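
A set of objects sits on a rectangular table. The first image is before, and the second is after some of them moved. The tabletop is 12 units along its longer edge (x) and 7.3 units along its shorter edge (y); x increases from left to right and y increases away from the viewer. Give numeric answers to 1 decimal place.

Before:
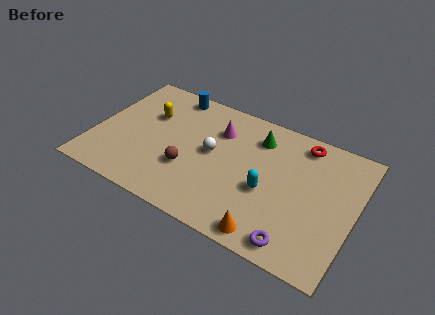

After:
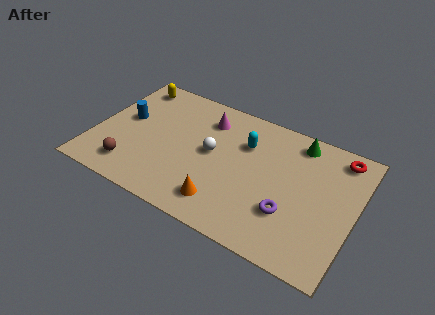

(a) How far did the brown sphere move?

2.7

The brown sphere moved from about (4.5, 2.5) to (2.0, 1.4), a distance of √(2.5² + 1.1²) ≈ 2.7.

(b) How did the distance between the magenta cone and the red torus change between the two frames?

+2.2

They were about 3.9 units apart before and 6.1 after — 2.2 units further apart.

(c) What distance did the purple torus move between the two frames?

1.5

From (9.7, 0.9) to (9.2, 2.3), the purple torus covered √(0.5² + 1.4²) ≈ 1.5 units.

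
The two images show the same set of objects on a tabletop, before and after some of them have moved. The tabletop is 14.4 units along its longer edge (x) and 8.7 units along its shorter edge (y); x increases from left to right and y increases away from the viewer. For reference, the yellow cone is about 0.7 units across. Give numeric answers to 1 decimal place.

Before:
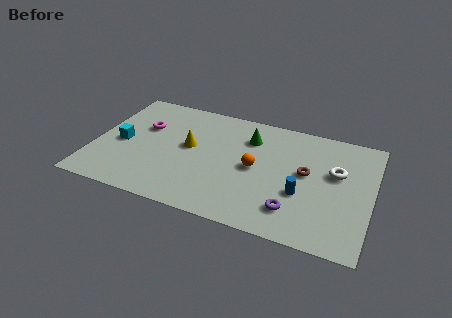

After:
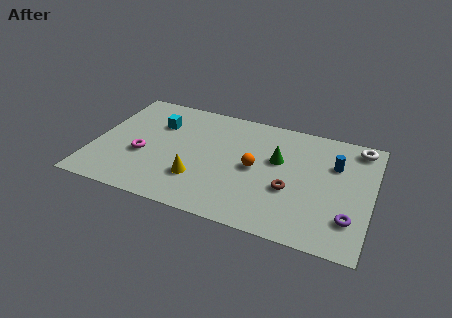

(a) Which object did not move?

the orange sphere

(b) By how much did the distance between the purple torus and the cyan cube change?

+1.6

Before: roughly 9.4 units apart; after: 11.0. That's 1.6 units further apart.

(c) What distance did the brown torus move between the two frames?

1.7

The brown torus was near (11.0, 4.8) before and (10.3, 3.3) after, so it travelled √(0.7² + 1.5²) ≈ 1.7 units.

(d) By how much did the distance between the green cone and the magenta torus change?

+1.6

They were about 5.6 units apart before and 7.2 after — 1.6 units further apart.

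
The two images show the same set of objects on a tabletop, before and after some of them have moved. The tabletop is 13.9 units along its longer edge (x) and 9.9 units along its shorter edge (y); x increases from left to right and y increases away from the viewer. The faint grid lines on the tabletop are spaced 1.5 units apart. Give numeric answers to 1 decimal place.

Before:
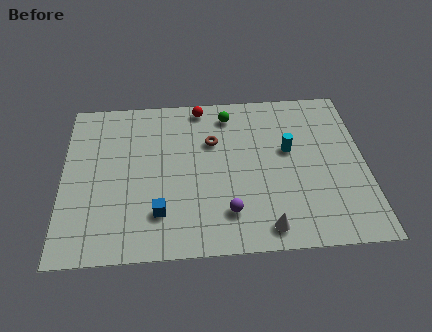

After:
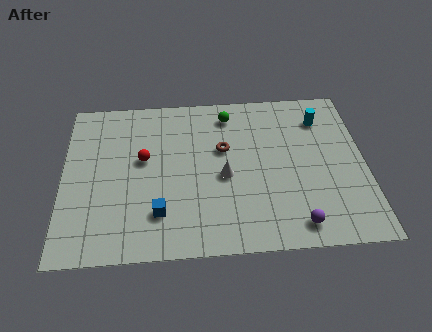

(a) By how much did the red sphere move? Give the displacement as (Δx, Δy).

(-2.7, -3.2)

From the two frames, the red sphere sits at roughly (6.4, 8.9) before and (3.7, 5.7) after.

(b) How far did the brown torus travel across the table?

0.7

The brown torus moved from about (6.9, 6.6) to (7.4, 6.1), a distance of √(0.5² + 0.5²) ≈ 0.7.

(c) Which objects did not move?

the green sphere and the blue cube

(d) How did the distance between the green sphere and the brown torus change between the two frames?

+0.3

Before: roughly 1.9 units apart; after: 2.2. That's 0.3 units further apart.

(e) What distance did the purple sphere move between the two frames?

3.2

The purple sphere was near (7.5, 2.2) before and (10.6, 1.3) after, so it travelled √(3.1² + 0.9²) ≈ 3.2 units.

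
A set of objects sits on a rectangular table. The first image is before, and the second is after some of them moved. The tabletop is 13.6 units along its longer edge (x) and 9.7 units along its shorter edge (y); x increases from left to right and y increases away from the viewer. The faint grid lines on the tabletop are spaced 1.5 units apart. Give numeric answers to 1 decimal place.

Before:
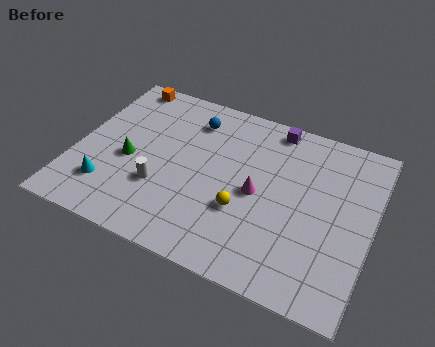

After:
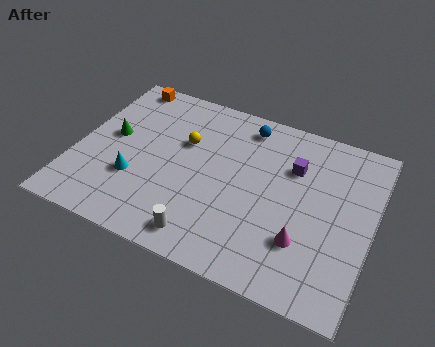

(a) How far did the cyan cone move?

1.4

From (1.8, 2.3) to (2.9, 3.2), the cyan cone covered √(1.1² + 0.9²) ≈ 1.4 units.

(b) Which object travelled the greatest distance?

the yellow sphere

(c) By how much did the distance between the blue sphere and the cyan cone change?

+0.5

Before: roughly 6.3 units apart; after: 6.8. That's 0.5 units further apart.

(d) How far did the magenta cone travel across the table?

2.9

The magenta cone moved from about (8.4, 4.6) to (10.7, 2.8), a distance of √(2.3² + 1.8²) ≈ 2.9.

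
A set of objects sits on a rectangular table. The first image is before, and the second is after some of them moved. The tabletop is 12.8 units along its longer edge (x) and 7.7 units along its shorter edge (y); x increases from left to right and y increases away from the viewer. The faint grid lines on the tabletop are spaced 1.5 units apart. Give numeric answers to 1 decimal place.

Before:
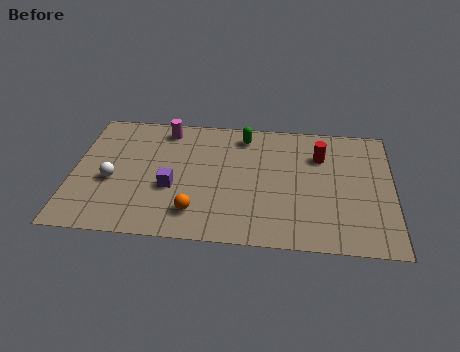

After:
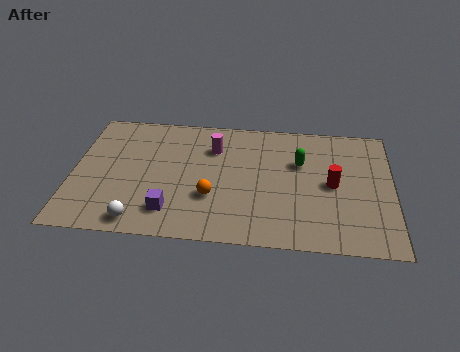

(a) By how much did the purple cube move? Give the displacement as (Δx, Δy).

(0.0, -1.4)

The purple cube started near (4.0, 3.0) and ended near (4.0, 1.6).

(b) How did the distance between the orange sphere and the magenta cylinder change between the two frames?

-2.2

They were about 5.2 units apart before and 3.0 after — 2.2 units closer together.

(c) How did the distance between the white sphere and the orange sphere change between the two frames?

-0.5

Before: roughly 3.8 units apart; after: 3.3. That's 0.5 units closer together.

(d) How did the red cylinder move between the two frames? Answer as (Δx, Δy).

(0.5, -1.7)

The red cylinder was at about (9.9, 5.5) and moved to about (10.4, 3.8).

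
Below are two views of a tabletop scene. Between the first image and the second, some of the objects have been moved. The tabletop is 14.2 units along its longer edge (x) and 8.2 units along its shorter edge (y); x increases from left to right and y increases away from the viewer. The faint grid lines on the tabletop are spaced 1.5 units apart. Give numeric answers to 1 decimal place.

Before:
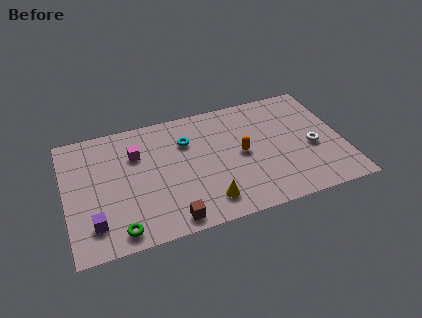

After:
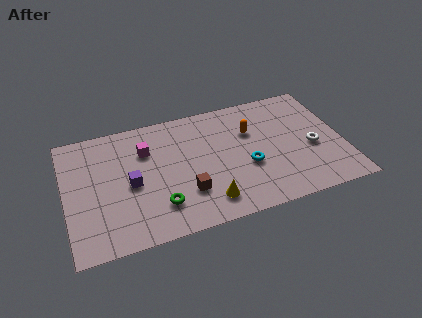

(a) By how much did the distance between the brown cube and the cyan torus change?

-1.7

Before: roughly 5.0 units apart; after: 3.3. That's 1.7 units closer together.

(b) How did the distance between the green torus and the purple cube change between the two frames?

+0.8

Before: roughly 1.4 units apart; after: 2.2. That's 0.8 units further apart.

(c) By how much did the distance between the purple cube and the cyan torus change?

-0.5

Before: roughly 6.4 units apart; after: 5.9. That's 0.5 units closer together.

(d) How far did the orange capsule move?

1.5

From (9.0, 4.1) to (9.6, 5.5), the orange capsule covered √(0.6² + 1.4²) ≈ 1.5 units.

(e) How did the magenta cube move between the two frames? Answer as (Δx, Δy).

(0.5, 0.1)

The magenta cube started near (3.7, 5.7) and ended near (4.2, 5.8).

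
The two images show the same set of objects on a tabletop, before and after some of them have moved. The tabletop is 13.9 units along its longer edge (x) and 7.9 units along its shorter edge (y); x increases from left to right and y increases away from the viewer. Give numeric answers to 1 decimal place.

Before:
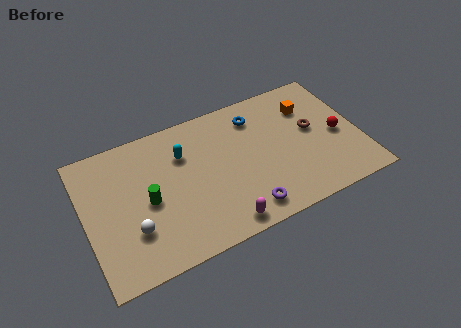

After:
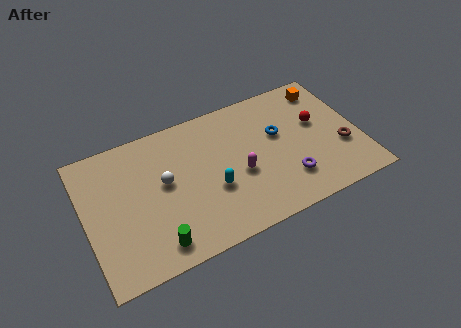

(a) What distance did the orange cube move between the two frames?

1.3

The orange cube was near (11.6, 5.8) before and (12.6, 6.6) after, so it travelled √(1.0² + 0.8²) ≈ 1.3 units.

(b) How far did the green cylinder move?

2.5

The green cylinder was near (3.1, 3.7) before and (3.2, 1.2) after, so it travelled √(0.1² + 2.5²) ≈ 2.5 units.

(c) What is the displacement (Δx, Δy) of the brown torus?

(1.3, -1.6)

The brown torus was at about (11.6, 4.4) and moved to about (12.9, 2.8).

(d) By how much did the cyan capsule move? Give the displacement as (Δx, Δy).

(1.2, -2.6)

From the two frames, the cyan capsule sits at roughly (5.1, 5.6) before and (6.3, 3.0) after.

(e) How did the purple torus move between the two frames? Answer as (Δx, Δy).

(2.3, 0.8)

The purple torus was at about (7.7, 1.2) and moved to about (10.0, 2.0).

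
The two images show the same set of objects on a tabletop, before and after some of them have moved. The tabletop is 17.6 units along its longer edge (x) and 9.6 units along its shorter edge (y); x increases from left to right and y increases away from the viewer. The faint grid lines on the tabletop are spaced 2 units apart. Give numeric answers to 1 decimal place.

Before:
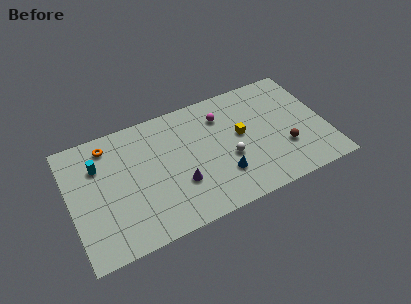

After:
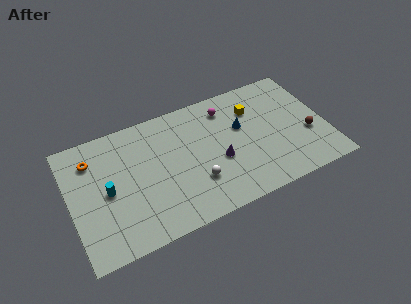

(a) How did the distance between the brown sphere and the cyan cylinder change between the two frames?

+0.8

The distance was about 13.0 in the first image and 13.8 in the second, so they moved 0.8 units further apart.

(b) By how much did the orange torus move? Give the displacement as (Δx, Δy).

(-1.2, -0.7)

The orange torus was at about (2.9, 8.1) and moved to about (1.7, 7.4).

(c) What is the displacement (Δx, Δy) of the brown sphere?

(1.7, 0.5)

The brown sphere started near (14.6, 3.1) and ended near (16.3, 3.6).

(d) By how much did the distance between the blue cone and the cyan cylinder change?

+0.4

The distance was about 9.1 in the first image and 9.5 in the second, so they moved 0.4 units further apart.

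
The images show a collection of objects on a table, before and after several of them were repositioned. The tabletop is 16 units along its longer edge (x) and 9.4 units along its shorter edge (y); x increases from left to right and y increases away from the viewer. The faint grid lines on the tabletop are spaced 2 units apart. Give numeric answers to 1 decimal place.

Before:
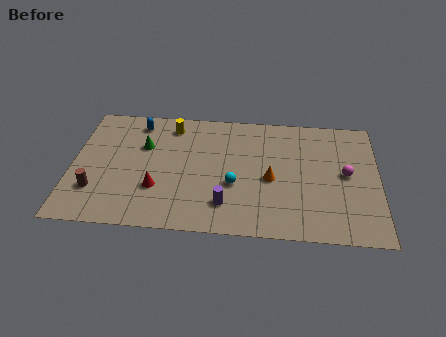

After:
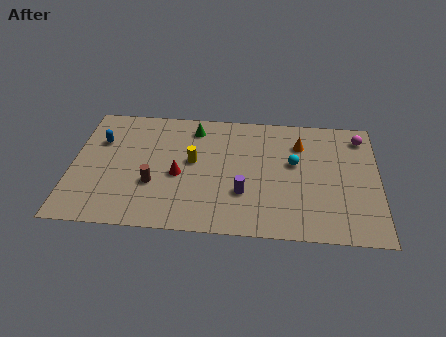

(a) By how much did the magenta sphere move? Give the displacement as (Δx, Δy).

(0.8, 2.9)

The magenta sphere was at about (14.3, 4.9) and moved to about (15.1, 7.8).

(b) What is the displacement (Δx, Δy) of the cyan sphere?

(3.1, 1.9)

From the two frames, the cyan sphere sits at roughly (8.5, 3.6) before and (11.6, 5.5) after.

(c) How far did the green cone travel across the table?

3.1

From (3.7, 6.2) to (6.3, 7.8), the green cone covered √(2.6² + 1.6²) ≈ 3.1 units.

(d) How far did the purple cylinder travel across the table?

1.3

The purple cylinder moved from about (8.1, 2.1) to (9.0, 3.0), a distance of √(0.9² + 0.9²) ≈ 1.3.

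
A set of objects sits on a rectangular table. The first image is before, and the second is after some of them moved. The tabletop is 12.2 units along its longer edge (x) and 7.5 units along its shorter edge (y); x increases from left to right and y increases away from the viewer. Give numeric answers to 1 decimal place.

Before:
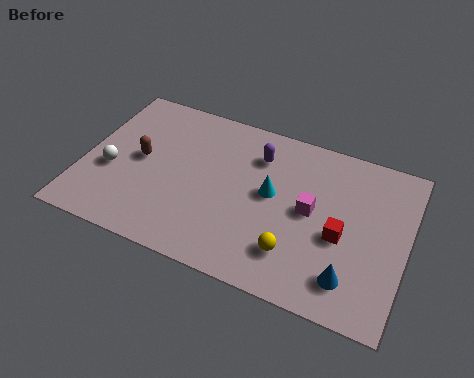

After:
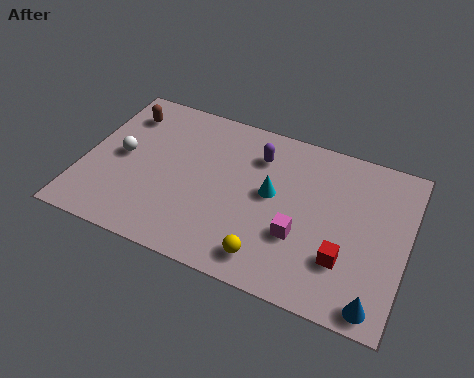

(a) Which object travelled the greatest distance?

the brown capsule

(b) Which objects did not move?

the purple capsule and the cyan cone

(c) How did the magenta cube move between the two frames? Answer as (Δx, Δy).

(-0.3, -1.3)

The magenta cube started near (8.6, 3.9) and ended near (8.3, 2.6).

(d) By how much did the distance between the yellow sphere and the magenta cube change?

-0.4

The distance was about 2.1 in the first image and 1.7 in the second, so they moved 0.4 units closer together.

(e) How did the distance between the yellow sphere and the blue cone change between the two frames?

+1.9

Before: roughly 2.1 units apart; after: 4.0. That's 1.9 units further apart.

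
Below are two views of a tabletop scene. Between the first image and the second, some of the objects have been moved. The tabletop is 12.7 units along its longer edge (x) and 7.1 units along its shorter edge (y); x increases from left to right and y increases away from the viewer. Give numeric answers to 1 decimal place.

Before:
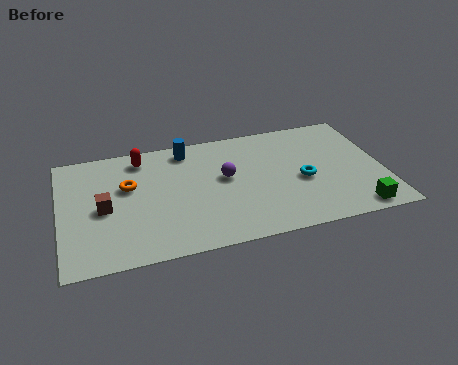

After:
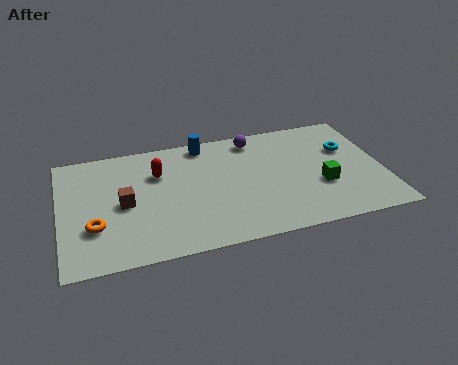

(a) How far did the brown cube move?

0.8

From (1.7, 3.3) to (2.5, 3.4), the brown cube covered √(0.8² + 0.1²) ≈ 0.8 units.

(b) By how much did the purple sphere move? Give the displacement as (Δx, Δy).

(1.3, 2.1)

From the two frames, the purple sphere sits at roughly (6.5, 4.0) before and (7.8, 6.1) after.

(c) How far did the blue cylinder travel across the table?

0.7

The blue cylinder moved from about (5.1, 6.1) to (5.8, 6.3), a distance of √(0.7² + 0.2²) ≈ 0.7.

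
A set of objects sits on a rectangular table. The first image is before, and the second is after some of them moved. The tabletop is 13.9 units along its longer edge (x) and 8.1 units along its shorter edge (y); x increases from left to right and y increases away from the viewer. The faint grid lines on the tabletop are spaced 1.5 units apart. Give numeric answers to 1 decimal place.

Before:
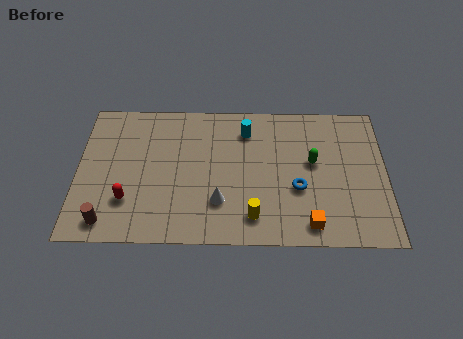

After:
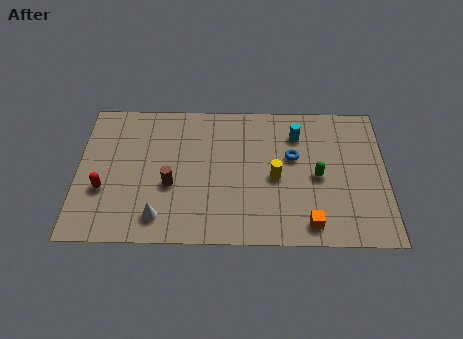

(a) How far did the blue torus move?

1.8

The blue torus moved from about (9.9, 3.1) to (9.7, 4.9), a distance of √(0.2² + 1.8²) ≈ 1.8.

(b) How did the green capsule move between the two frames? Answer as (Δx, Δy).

(0.2, -0.8)

From the two frames, the green capsule sits at roughly (10.6, 4.6) before and (10.8, 3.8) after.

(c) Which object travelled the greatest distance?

the brown cylinder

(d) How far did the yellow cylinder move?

2.4

From (7.9, 1.5) to (8.9, 3.7), the yellow cylinder covered √(1.0² + 2.2²) ≈ 2.4 units.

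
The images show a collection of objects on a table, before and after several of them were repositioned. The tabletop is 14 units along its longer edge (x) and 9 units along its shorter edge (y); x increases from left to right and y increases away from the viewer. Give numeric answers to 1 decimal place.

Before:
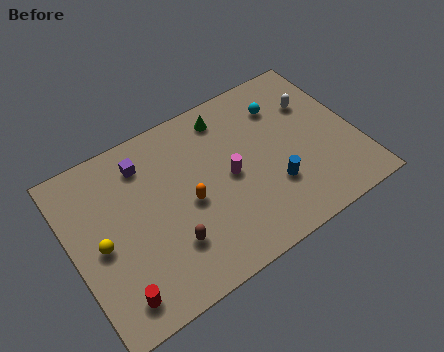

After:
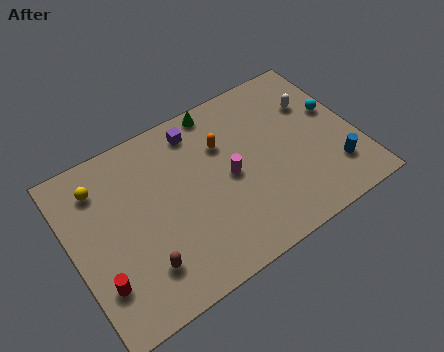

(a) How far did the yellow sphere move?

2.9

The yellow sphere was near (1.3, 4.2) before and (1.7, 7.1) after, so it travelled √(0.4² + 2.9²) ≈ 2.9 units.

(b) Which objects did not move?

the magenta cylinder and the white capsule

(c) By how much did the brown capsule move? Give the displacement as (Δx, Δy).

(-1.4, -0.4)

The brown capsule was at about (4.4, 2.5) and moved to about (3.0, 2.1).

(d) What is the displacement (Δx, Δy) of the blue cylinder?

(3.0, -0.6)

The blue cylinder was at about (9.6, 2.8) and moved to about (12.6, 2.2).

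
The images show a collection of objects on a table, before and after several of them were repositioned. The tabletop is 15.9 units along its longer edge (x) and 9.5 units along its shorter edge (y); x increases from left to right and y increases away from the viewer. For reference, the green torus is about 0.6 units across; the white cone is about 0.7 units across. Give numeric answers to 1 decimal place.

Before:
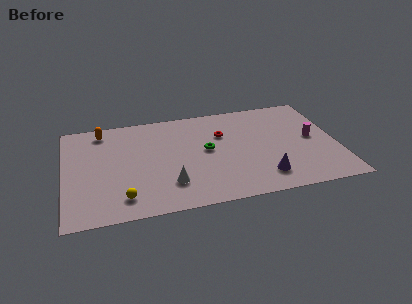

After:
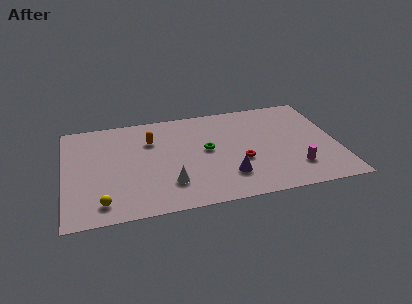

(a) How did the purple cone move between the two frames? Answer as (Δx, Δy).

(-2.0, 0.5)

The purple cone was at about (11.4, 1.9) and moved to about (9.4, 2.4).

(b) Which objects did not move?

the green torus and the white cone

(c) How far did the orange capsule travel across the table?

3.2

The orange capsule moved from about (2.3, 8.2) to (5.1, 6.7), a distance of √(2.8² + 1.5²) ≈ 3.2.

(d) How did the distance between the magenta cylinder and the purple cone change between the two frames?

-0.4

Before: roughly 4.3 units apart; after: 3.9. That's 0.4 units closer together.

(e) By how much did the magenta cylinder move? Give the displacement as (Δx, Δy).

(-1.2, -2.6)

The magenta cylinder was at about (14.5, 4.9) and moved to about (13.3, 2.3).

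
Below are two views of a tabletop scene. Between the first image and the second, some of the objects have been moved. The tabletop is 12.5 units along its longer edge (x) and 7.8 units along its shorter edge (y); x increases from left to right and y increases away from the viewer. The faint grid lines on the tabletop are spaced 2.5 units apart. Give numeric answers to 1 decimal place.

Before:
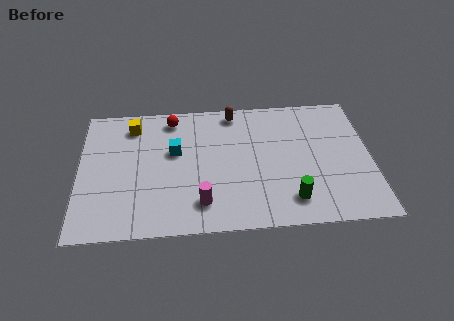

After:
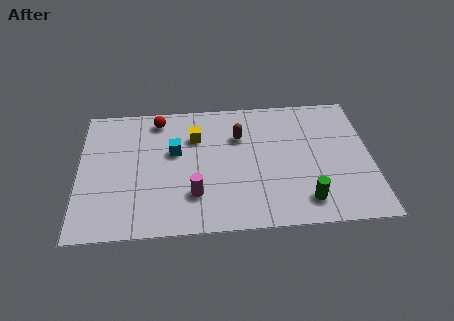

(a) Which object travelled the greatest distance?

the yellow cube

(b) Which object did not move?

the cyan cube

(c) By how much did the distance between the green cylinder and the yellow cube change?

-2.1

Before: roughly 8.3 units apart; after: 6.2. That's 2.1 units closer together.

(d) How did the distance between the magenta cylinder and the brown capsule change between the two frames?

-1.6

The distance was about 5.5 in the first image and 3.9 in the second, so they moved 1.6 units closer together.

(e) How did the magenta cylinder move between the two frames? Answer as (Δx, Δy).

(-0.3, 0.5)

The magenta cylinder started near (5.2, 1.6) and ended near (4.9, 2.1).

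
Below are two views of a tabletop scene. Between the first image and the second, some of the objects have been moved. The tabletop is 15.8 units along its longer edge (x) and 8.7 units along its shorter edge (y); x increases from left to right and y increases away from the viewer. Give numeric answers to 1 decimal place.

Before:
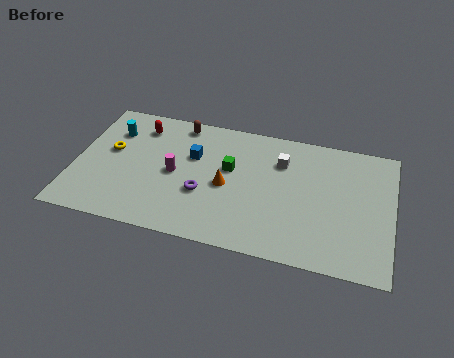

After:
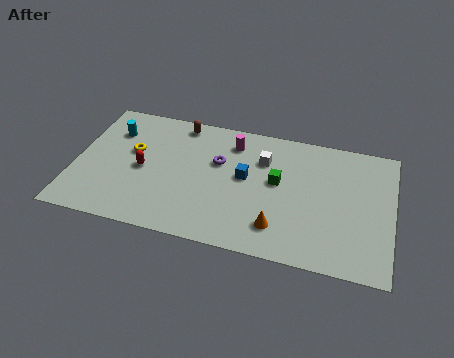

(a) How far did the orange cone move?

3.4

The orange cone moved from about (7.6, 4.0) to (10.3, 1.9), a distance of √(2.7² + 2.1²) ≈ 3.4.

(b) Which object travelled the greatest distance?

the magenta cylinder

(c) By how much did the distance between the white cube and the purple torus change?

-2.5

They were about 4.8 units apart before and 2.3 after — 2.5 units closer together.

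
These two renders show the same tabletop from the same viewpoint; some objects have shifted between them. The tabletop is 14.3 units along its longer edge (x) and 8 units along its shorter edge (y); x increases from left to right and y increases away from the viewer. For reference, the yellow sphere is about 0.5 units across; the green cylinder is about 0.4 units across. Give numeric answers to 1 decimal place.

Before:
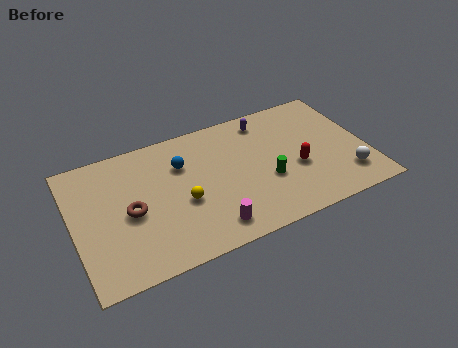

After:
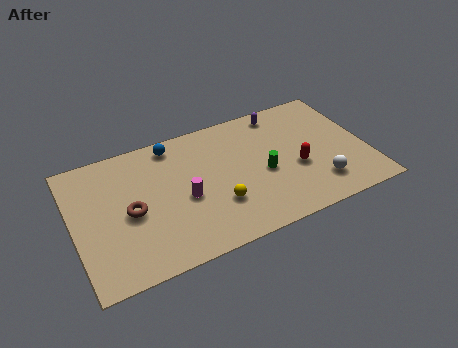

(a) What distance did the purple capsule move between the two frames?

0.8

The purple capsule was near (9.7, 6.8) before and (10.5, 7.0) after, so it travelled √(0.8² + 0.2²) ≈ 0.8 units.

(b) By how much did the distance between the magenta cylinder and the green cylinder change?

+0.5

Before: roughly 3.4 units apart; after: 3.9. That's 0.5 units further apart.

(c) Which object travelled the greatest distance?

the magenta cylinder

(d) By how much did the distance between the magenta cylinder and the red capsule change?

+0.6

The distance was about 4.9 in the first image and 5.5 in the second, so they moved 0.6 units further apart.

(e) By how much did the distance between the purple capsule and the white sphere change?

-0.7

Before: roughly 6.0 units apart; after: 5.3. That's 0.7 units closer together.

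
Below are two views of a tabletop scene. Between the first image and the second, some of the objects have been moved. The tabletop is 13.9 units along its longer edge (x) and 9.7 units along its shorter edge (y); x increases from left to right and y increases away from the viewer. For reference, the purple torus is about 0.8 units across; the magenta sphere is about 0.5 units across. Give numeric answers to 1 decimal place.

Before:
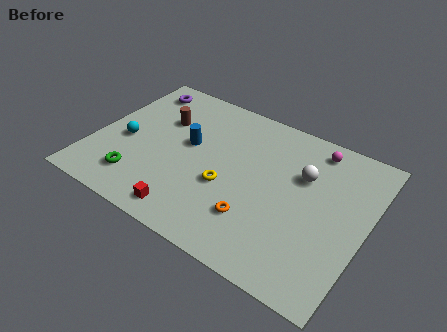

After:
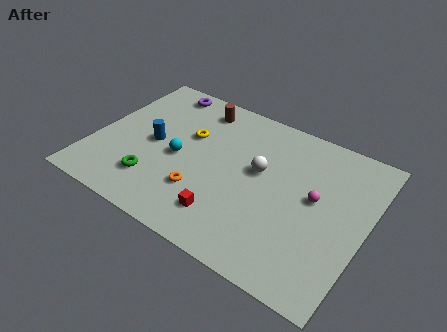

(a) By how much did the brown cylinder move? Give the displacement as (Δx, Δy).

(1.6, 1.7)

The brown cylinder was at about (3.1, 6.5) and moved to about (4.7, 8.2).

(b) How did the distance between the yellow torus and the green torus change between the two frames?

-0.7

Before: roughly 4.7 units apart; after: 4.0. That's 0.7 units closer together.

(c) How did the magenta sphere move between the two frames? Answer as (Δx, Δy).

(0.5, -3.1)

The magenta sphere was at about (10.8, 8.4) and moved to about (11.3, 5.3).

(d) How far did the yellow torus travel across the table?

3.3

The yellow torus was near (7.0, 3.8) before and (4.6, 6.1) after, so it travelled √(2.4² + 2.3²) ≈ 3.3 units.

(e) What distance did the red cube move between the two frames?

2.0

From (5.5, 1.2) to (7.3, 2.0), the red cube covered √(1.8² + 0.8²) ≈ 2.0 units.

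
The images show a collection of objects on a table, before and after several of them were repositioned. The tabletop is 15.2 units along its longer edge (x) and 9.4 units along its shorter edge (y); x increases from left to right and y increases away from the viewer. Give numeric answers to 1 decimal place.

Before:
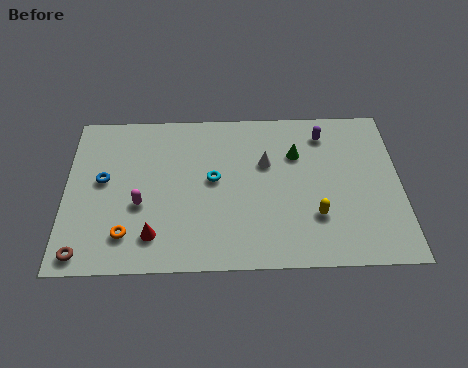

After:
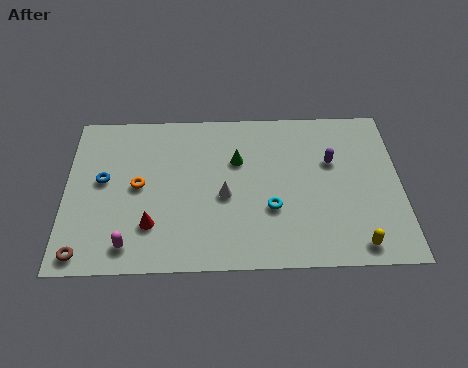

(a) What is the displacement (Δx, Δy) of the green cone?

(-2.7, -0.3)

The green cone started near (10.5, 6.5) and ended near (7.8, 6.2).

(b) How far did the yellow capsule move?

2.5

From (11.3, 2.8) to (13.1, 1.1), the yellow capsule covered √(1.8² + 1.7²) ≈ 2.5 units.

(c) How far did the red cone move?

0.6

The red cone was near (4.0, 1.9) before and (3.9, 2.5) after, so it travelled √(0.1² + 0.6²) ≈ 0.6 units.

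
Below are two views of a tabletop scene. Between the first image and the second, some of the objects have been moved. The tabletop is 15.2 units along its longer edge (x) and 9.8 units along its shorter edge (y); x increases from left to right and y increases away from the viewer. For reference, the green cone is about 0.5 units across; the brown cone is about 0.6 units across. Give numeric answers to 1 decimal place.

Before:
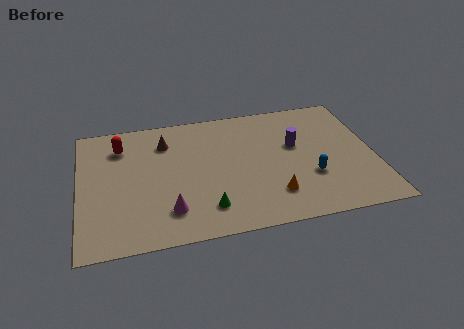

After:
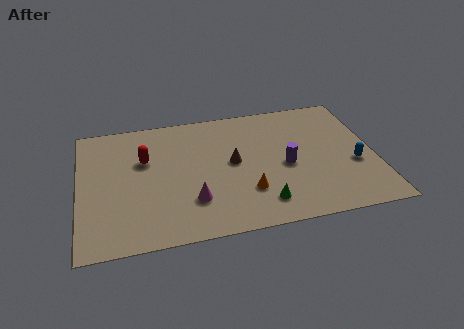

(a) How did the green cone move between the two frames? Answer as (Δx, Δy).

(2.8, -0.2)

The green cone started near (6.4, 2.0) and ended near (9.2, 1.8).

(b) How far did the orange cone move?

1.4

From (9.8, 2.3) to (8.5, 2.8), the orange cone covered √(1.3² + 0.5²) ≈ 1.4 units.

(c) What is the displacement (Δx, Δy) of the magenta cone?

(1.2, 0.5)

From the two frames, the magenta cone sits at roughly (4.5, 2.2) before and (5.7, 2.7) after.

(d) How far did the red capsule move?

1.8

From (2.2, 7.6) to (3.4, 6.3), the red capsule covered √(1.2² + 1.3²) ≈ 1.8 units.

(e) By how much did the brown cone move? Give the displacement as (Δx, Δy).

(3.4, -2.3)

From the two frames, the brown cone sits at roughly (4.5, 7.5) before and (7.9, 5.2) after.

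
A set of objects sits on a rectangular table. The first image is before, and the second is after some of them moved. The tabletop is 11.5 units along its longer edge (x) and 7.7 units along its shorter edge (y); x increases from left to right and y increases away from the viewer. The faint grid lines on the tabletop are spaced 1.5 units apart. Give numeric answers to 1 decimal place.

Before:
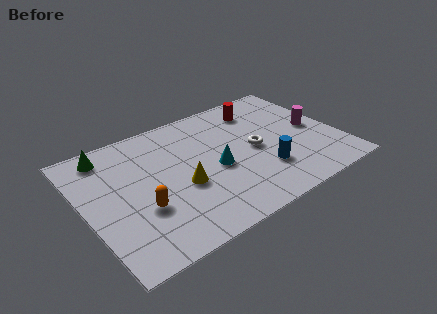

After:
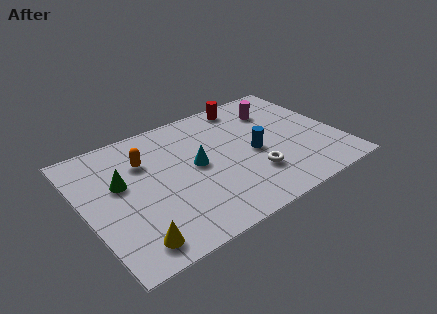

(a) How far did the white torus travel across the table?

1.6

The white torus was near (7.7, 3.7) before and (7.3, 2.2) after, so it travelled √(0.4² + 1.5²) ≈ 1.6 units.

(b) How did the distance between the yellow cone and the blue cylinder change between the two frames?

+2.8

The distance was about 3.7 in the first image and 6.5 in the second, so they moved 2.8 units further apart.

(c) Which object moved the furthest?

the yellow cone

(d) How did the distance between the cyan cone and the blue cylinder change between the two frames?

+0.3

They were about 2.3 units apart before and 2.6 after — 0.3 units further apart.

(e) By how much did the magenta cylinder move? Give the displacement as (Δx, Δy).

(-1.4, 2.0)

The magenta cylinder was at about (10.5, 3.8) and moved to about (9.1, 5.8).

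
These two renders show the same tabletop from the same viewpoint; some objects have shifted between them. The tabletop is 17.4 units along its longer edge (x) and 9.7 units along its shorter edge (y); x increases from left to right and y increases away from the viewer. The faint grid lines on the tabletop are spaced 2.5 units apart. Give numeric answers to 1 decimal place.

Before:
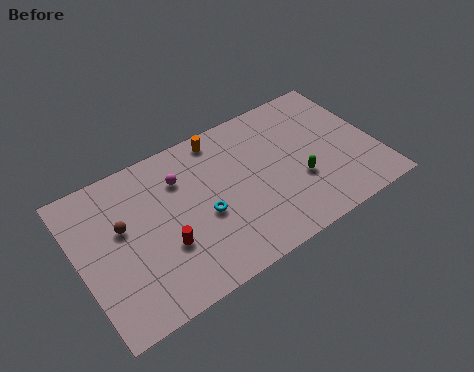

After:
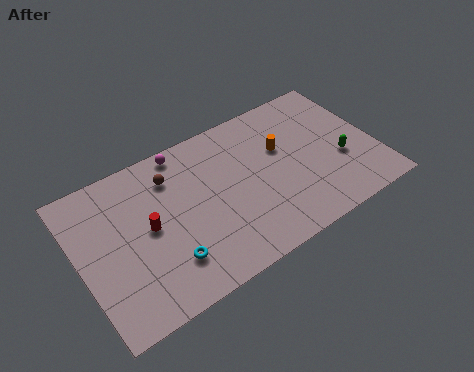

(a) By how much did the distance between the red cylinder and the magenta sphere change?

+0.6

The distance was about 4.0 in the first image and 4.6 in the second, so they moved 0.6 units further apart.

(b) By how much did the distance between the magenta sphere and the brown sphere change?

-2.2

The distance was about 3.8 in the first image and 1.6 in the second, so they moved 2.2 units closer together.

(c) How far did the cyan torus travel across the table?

2.9

From (7.1, 4.1) to (4.7, 2.4), the cyan torus covered √(2.4² + 1.7²) ≈ 2.9 units.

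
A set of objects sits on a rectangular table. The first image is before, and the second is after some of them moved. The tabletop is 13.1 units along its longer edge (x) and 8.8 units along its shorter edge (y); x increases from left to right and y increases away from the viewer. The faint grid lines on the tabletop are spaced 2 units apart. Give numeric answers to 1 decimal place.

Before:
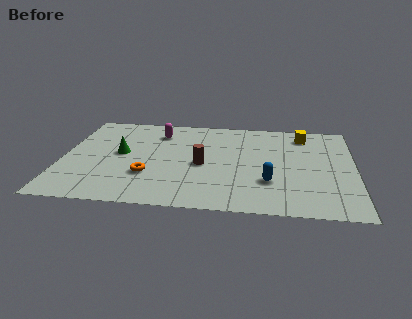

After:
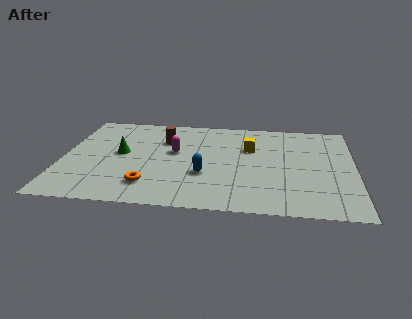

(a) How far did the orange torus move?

0.9

The orange torus moved from about (3.9, 2.8) to (4.0, 1.9), a distance of √(0.1² + 0.9²) ≈ 0.9.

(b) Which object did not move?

the green cone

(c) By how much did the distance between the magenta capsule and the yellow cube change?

-3.1

The distance was about 6.6 in the first image and 3.5 in the second, so they moved 3.1 units closer together.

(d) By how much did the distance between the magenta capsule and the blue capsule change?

-4.2

Before: roughly 6.6 units apart; after: 2.4. That's 4.2 units closer together.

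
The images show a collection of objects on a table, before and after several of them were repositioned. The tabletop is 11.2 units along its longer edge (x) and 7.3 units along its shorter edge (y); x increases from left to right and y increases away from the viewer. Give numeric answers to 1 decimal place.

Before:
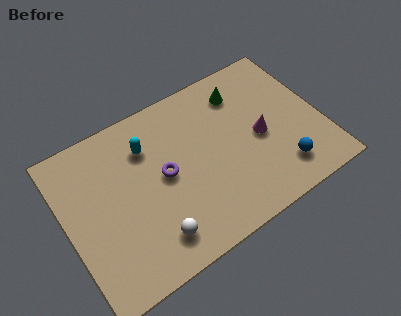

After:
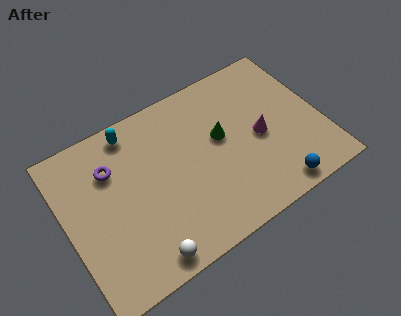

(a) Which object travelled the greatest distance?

the purple torus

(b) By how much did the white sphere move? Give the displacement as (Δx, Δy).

(-0.5, -0.6)

The white sphere started near (3.4, 1.4) and ended near (2.9, 0.8).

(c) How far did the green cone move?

2.0

The green cone was near (8.1, 5.8) before and (6.9, 4.2) after, so it travelled √(1.2² + 1.6²) ≈ 2.0 units.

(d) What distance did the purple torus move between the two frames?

2.5

From (4.3, 3.8) to (2.2, 5.2), the purple torus covered √(2.1² + 1.4²) ≈ 2.5 units.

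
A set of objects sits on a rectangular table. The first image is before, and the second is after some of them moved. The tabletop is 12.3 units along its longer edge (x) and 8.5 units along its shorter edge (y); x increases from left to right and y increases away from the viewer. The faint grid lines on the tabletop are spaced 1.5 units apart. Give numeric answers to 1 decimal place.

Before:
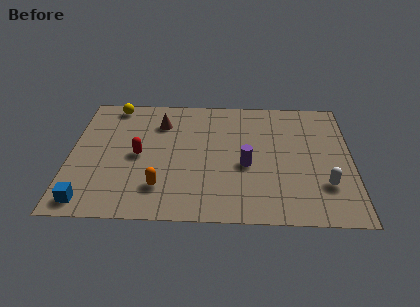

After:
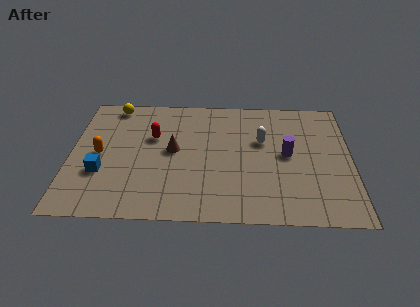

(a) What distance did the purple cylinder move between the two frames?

2.0

The purple cylinder was near (7.7, 3.6) before and (9.5, 4.4) after, so it travelled √(1.8² + 0.8²) ≈ 2.0 units.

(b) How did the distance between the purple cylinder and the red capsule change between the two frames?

+1.3

The distance was about 4.7 in the first image and 6.0 in the second, so they moved 1.3 units further apart.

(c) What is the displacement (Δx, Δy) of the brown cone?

(0.6, -1.9)

The brown cone started near (3.9, 6.4) and ended near (4.5, 4.5).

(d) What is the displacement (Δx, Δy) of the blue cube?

(0.5, 1.9)

The blue cube started near (0.9, 1.0) and ended near (1.4, 2.9).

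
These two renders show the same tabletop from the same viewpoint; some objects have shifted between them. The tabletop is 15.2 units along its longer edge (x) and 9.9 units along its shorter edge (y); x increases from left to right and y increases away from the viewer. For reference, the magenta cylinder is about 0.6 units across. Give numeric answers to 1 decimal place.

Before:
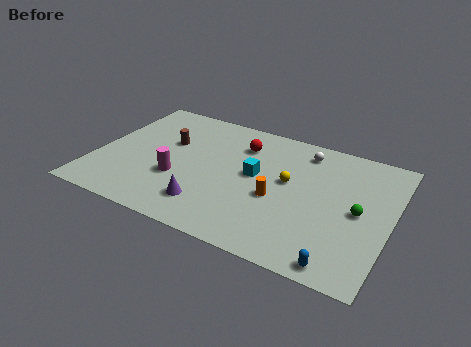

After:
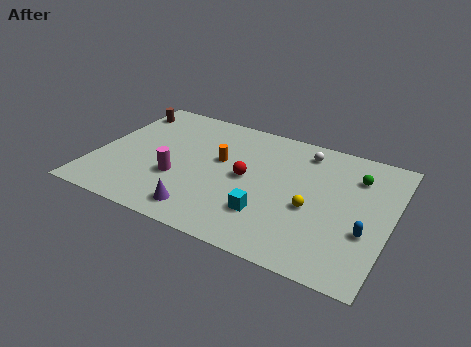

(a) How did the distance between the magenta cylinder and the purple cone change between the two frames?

+0.3

They were about 2.3 units apart before and 2.6 after — 0.3 units further apart.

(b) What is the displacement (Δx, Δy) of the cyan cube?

(1.0, -2.7)

From the two frames, the cyan cube sits at roughly (8.2, 5.4) before and (9.2, 2.7) after.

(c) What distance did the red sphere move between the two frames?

2.6

From (7.2, 7.5) to (7.8, 5.0), the red sphere covered √(0.6² + 2.5²) ≈ 2.6 units.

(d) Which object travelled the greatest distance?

the orange cylinder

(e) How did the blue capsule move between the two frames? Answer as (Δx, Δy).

(1.0, 2.6)

The blue capsule was at about (13.1, 0.9) and moved to about (14.1, 3.5).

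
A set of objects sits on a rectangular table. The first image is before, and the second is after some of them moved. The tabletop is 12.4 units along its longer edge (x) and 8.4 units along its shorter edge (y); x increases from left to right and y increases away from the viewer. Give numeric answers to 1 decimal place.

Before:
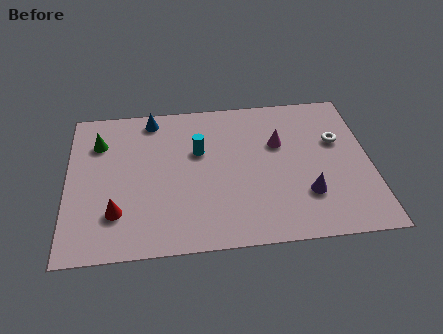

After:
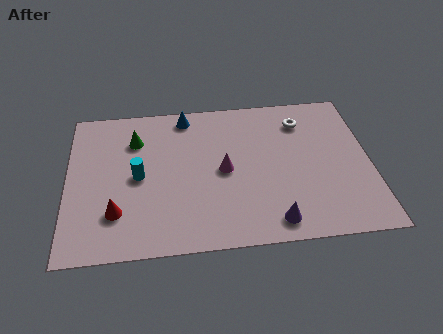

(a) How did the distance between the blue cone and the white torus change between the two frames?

-3.0

The distance was about 7.9 in the first image and 4.9 in the second, so they moved 3.0 units closer together.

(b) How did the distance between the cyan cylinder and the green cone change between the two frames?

-2.1

They were about 4.2 units apart before and 2.1 after — 2.1 units closer together.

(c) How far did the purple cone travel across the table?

1.9

The purple cone was near (9.7, 2.4) before and (8.3, 1.1) after, so it travelled √(1.4² + 1.3²) ≈ 1.9 units.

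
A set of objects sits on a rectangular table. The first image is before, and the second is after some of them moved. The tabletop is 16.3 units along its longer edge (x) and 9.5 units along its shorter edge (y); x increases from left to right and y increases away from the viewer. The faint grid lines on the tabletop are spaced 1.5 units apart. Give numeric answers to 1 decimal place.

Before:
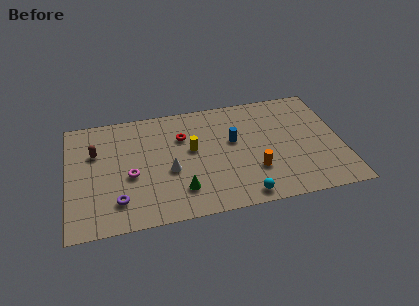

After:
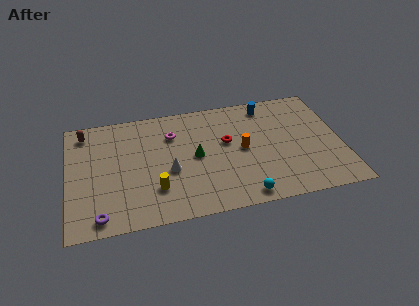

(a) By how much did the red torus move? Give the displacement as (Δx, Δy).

(2.6, -1.0)

The red torus was at about (6.9, 6.6) and moved to about (9.5, 5.6).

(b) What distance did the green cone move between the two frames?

2.8

The green cone moved from about (6.6, 2.2) to (7.6, 4.8), a distance of √(1.0² + 2.6²) ≈ 2.8.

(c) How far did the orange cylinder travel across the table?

2.0

The orange cylinder was near (11.0, 2.9) before and (10.4, 4.8) after, so it travelled √(0.6² + 1.9²) ≈ 2.0 units.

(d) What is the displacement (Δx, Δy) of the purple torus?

(-1.1, -1.0)

The purple torus started near (2.9, 2.1) and ended near (1.8, 1.1).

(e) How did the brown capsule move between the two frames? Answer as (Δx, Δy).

(-0.6, 1.8)

The brown capsule was at about (1.7, 6.3) and moved to about (1.1, 8.1).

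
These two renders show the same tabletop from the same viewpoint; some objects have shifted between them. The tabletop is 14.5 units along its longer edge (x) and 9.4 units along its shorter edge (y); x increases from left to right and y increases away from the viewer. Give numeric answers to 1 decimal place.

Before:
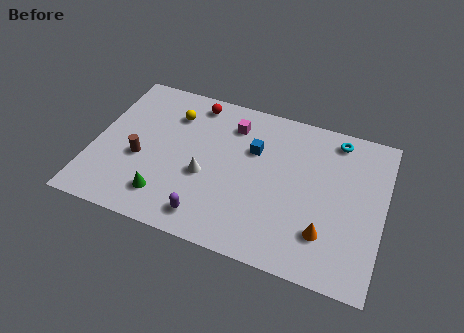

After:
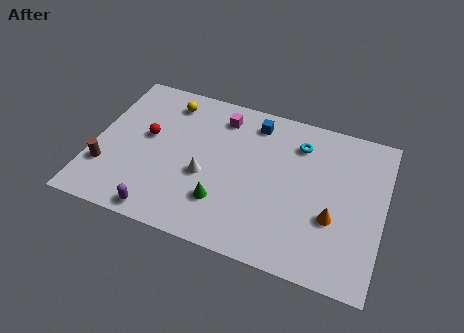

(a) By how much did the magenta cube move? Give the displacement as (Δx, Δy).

(-0.6, 0.3)

The magenta cube started near (6.7, 7.4) and ended near (6.1, 7.7).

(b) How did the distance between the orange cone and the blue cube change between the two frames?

+0.8

They were about 5.4 units apart before and 6.2 after — 0.8 units further apart.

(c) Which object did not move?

the white cone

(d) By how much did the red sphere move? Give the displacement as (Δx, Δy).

(-2.1, -2.9)

The red sphere was at about (4.7, 8.2) and moved to about (2.6, 5.3).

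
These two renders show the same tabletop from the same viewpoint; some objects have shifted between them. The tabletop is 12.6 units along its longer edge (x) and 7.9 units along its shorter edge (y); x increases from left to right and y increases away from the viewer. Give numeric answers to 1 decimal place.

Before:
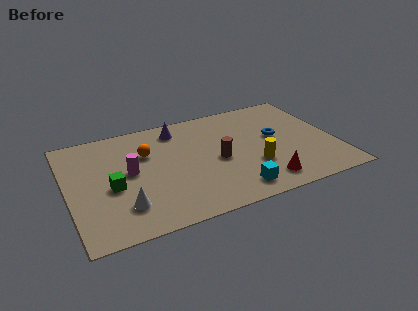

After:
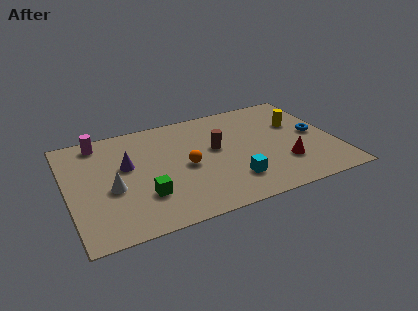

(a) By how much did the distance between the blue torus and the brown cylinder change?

+1.7

They were about 3.0 units apart before and 4.7 after — 1.7 units further apart.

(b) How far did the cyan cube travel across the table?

0.7

The cyan cube moved from about (7.5, 1.2) to (7.5, 1.9), a distance of √(0.0² + 0.7²) ≈ 0.7.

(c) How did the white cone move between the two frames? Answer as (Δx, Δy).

(-0.4, 1.4)

The white cone was at about (2.4, 1.9) and moved to about (2.0, 3.3).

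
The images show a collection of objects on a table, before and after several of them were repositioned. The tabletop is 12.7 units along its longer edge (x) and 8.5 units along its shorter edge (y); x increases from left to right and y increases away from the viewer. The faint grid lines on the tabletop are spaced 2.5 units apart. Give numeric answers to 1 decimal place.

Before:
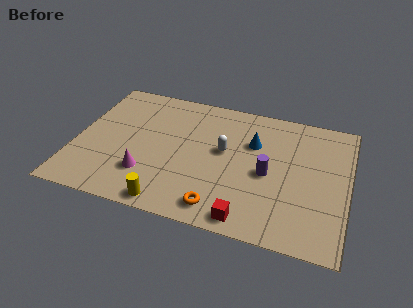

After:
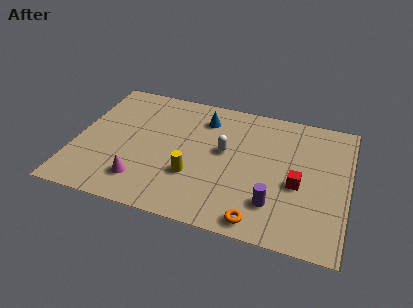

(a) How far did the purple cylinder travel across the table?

1.8

The purple cylinder was near (9.0, 3.9) before and (9.4, 2.1) after, so it travelled √(0.4² + 1.8²) ≈ 1.8 units.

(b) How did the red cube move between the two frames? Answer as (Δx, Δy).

(2.1, 2.7)

The red cube was at about (8.3, 0.9) and moved to about (10.4, 3.6).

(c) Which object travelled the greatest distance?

the red cube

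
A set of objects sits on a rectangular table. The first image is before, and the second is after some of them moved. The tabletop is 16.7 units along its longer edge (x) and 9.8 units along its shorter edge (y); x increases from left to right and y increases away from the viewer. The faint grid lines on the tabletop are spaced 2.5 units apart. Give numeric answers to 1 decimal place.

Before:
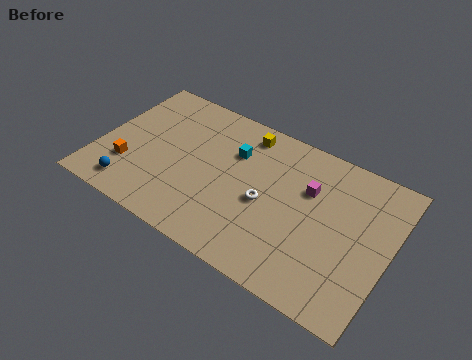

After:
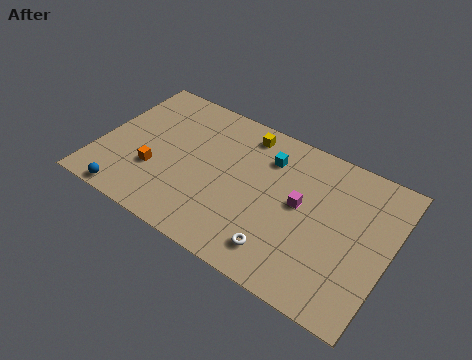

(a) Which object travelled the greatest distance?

the white torus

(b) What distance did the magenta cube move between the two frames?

1.2

From (11.9, 6.5) to (11.6, 5.3), the magenta cube covered √(0.3² + 1.2²) ≈ 1.2 units.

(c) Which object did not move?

the yellow cube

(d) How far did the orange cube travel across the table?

1.6

From (1.9, 2.9) to (3.4, 3.3), the orange cube covered √(1.5² + 0.4²) ≈ 1.6 units.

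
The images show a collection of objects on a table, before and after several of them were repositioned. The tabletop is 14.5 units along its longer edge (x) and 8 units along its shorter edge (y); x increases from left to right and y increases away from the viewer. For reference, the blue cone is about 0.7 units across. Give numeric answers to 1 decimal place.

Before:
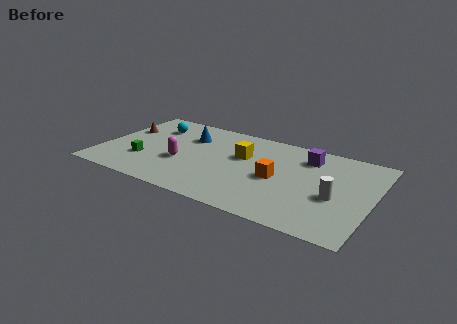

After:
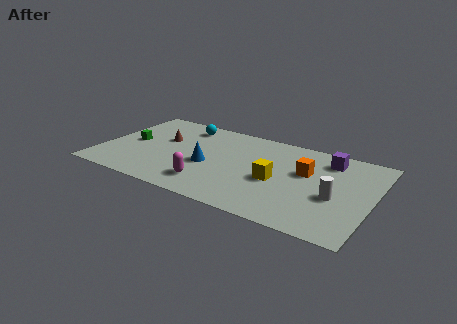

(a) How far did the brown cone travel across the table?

2.2

The brown cone was near (0.9, 5.1) before and (3.1, 4.9) after, so it travelled √(2.2² + 0.2²) ≈ 2.2 units.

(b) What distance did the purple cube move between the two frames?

1.1

The purple cube was near (10.8, 6.3) before and (11.9, 6.5) after, so it travelled √(1.1² + 0.2²) ≈ 1.1 units.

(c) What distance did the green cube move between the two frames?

1.7

The green cube moved from about (2.4, 2.5) to (1.5, 4.0), a distance of √(0.9² + 1.5²) ≈ 1.7.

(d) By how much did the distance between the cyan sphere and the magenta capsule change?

+1.9

The distance was about 3.5 in the first image and 5.4 in the second, so they moved 1.9 units further apart.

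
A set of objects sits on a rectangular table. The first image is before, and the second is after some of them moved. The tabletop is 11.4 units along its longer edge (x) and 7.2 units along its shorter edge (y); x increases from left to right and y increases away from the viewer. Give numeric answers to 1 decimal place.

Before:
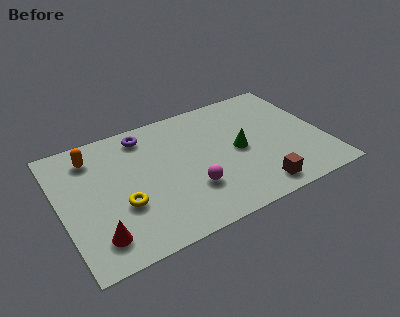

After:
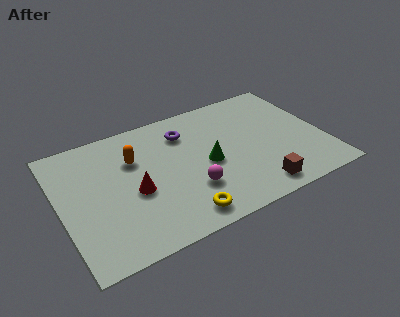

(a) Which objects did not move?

the magenta sphere and the brown cube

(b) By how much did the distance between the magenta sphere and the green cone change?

-1.2

The distance was about 2.6 in the first image and 1.4 in the second, so they moved 1.2 units closer together.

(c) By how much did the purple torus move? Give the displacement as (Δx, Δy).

(1.7, -0.6)

From the two frames, the purple torus sits at roughly (3.9, 6.1) before and (5.6, 5.5) after.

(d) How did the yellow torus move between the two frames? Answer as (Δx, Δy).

(2.3, -1.6)

The yellow torus started near (2.5, 2.6) and ended near (4.8, 1.0).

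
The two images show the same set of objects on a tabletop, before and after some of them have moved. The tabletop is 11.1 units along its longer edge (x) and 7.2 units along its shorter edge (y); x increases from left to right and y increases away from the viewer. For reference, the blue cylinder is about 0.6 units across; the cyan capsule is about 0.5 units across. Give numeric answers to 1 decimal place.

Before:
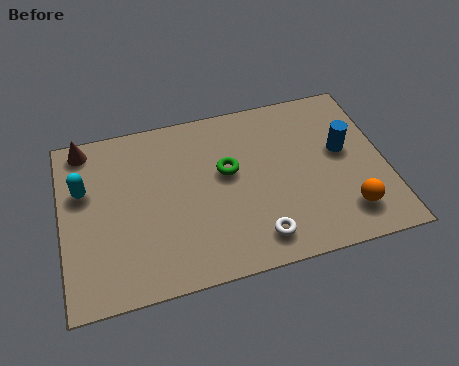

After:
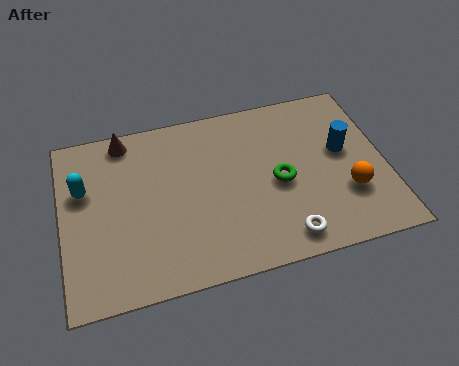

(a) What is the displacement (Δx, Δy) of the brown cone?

(1.4, 0.0)

From the two frames, the brown cone sits at roughly (0.9, 6.4) before and (2.3, 6.4) after.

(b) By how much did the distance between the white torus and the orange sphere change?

-0.5

Before: roughly 3.1 units apart; after: 2.6. That's 0.5 units closer together.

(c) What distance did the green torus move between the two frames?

1.9

The green torus was near (5.7, 4.2) before and (7.4, 3.3) after, so it travelled √(1.7² + 0.9²) ≈ 1.9 units.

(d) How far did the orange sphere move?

0.8

The orange sphere was near (9.6, 1.5) before and (9.7, 2.3) after, so it travelled √(0.1² + 0.8²) ≈ 0.8 units.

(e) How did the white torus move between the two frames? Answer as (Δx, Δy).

(0.9, -0.2)

The white torus started near (6.5, 1.2) and ended near (7.4, 1.0).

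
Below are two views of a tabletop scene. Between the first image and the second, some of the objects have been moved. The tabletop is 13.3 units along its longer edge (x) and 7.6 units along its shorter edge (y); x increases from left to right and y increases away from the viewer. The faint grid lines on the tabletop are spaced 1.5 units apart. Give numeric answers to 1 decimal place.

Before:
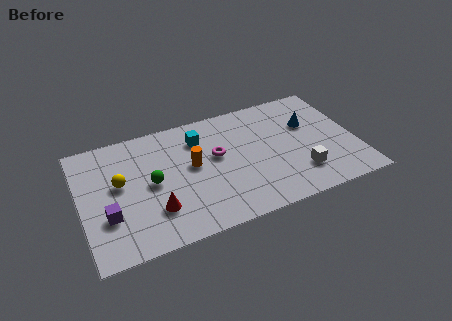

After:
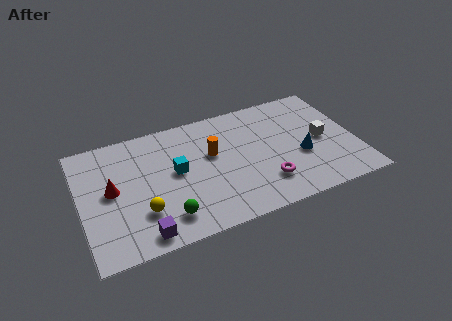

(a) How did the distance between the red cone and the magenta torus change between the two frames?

+3.6

Before: roughly 3.9 units apart; after: 7.5. That's 3.6 units further apart.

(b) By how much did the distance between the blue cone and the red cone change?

+0.9

Before: roughly 8.3 units apart; after: 9.2. That's 0.9 units further apart.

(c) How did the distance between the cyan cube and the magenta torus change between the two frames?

+3.1

They were about 1.6 units apart before and 4.7 after — 3.1 units further apart.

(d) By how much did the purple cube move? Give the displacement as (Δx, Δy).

(1.5, -1.6)

The purple cube was at about (1.2, 2.5) and moved to about (2.7, 0.9).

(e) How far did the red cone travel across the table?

2.7

The red cone moved from about (3.4, 2.1) to (1.5, 4.0), a distance of √(1.9² + 1.9²) ≈ 2.7.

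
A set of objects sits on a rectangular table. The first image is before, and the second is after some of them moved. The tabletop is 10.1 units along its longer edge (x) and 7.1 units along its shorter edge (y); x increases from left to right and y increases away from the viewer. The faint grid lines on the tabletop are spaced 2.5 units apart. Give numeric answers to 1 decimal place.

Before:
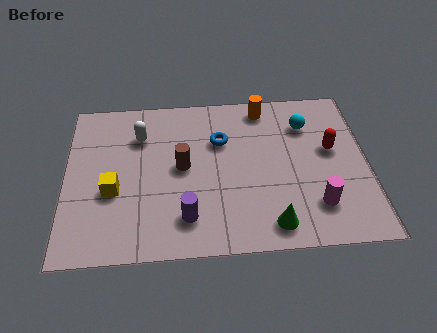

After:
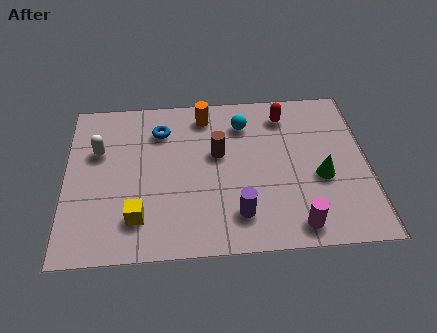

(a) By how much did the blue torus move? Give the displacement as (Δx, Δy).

(-2.0, 0.6)

The blue torus was at about (5.2, 4.8) and moved to about (3.2, 5.4).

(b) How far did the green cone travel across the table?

2.5

The green cone was near (6.8, 1.0) before and (8.5, 2.9) after, so it travelled √(1.7² + 1.9²) ≈ 2.5 units.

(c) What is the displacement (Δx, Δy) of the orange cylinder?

(-2.0, -0.2)

From the two frames, the orange cylinder sits at roughly (6.7, 6.2) before and (4.7, 6.0) after.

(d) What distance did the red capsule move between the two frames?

2.3

The red capsule was near (8.9, 4.1) before and (7.4, 5.8) after, so it travelled √(1.5² + 1.7²) ≈ 2.3 units.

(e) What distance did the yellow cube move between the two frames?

1.4

The yellow cube moved from about (1.6, 2.8) to (2.4, 1.6), a distance of √(0.8² + 1.2²) ≈ 1.4.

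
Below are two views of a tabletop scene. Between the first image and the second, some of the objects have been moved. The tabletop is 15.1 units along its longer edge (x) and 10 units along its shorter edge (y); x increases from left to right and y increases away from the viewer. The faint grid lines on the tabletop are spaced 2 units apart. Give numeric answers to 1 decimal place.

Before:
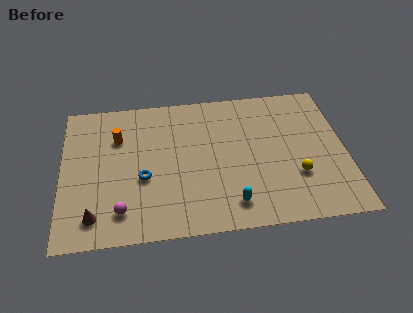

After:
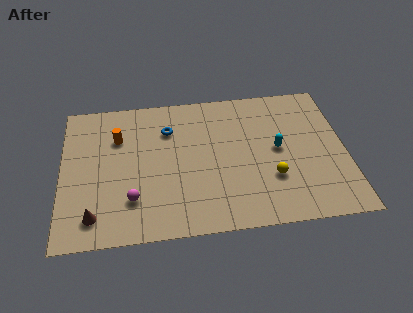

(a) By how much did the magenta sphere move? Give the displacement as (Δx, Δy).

(0.6, 0.7)

From the two frames, the magenta sphere sits at roughly (3.1, 1.9) before and (3.7, 2.6) after.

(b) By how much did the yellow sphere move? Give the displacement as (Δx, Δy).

(-1.3, 0.0)

The yellow sphere started near (12.4, 3.2) and ended near (11.1, 3.2).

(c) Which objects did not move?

the brown cone and the orange cylinder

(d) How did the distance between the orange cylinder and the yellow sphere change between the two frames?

-1.2

The distance was about 10.1 in the first image and 8.9 in the second, so they moved 1.2 units closer together.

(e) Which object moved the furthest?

the cyan capsule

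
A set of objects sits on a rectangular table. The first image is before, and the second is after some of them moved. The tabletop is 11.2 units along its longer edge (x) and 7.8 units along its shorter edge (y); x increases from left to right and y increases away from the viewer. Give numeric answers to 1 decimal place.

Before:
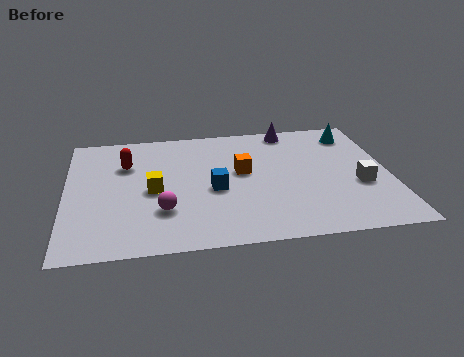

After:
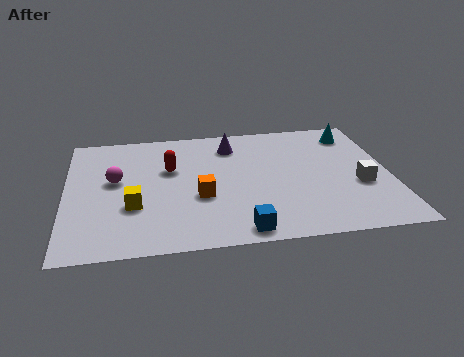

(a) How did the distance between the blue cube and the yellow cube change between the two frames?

+2.0

Before: roughly 2.1 units apart; after: 4.1. That's 2.0 units further apart.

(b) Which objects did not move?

the white cube and the cyan cone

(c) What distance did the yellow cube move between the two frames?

1.1

The yellow cube moved from about (3.0, 3.6) to (2.3, 2.7), a distance of √(0.7² + 0.9²) ≈ 1.1.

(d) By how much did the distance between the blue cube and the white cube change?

-0.3

Before: roughly 5.0 units apart; after: 4.7. That's 0.3 units closer together.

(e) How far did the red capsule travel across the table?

1.6

The red capsule moved from about (2.1, 5.4) to (3.6, 4.9), a distance of √(1.5² + 0.5²) ≈ 1.6.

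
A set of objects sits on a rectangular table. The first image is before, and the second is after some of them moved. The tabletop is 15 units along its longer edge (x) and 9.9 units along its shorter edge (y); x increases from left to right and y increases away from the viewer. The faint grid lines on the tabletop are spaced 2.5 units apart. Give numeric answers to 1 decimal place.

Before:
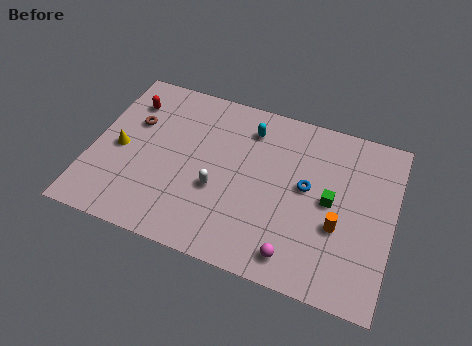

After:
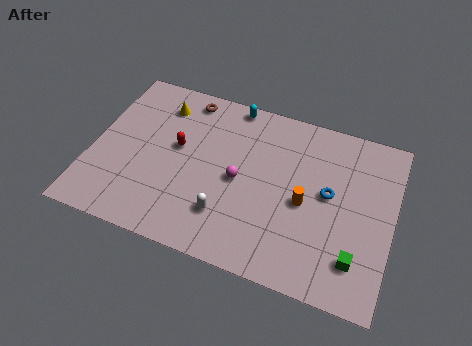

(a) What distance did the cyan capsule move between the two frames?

1.6

The cyan capsule moved from about (7.6, 7.9) to (6.6, 9.1), a distance of √(1.0² + 1.2²) ≈ 1.6.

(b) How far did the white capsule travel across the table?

1.4

From (6.4, 3.8) to (7.0, 2.5), the white capsule covered √(0.6² + 1.3²) ≈ 1.4 units.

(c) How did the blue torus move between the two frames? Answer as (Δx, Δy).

(1.1, 0.0)

The blue torus started near (10.7, 5.4) and ended near (11.8, 5.4).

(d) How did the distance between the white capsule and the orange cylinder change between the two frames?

-1.8

They were about 6.0 units apart before and 4.2 after — 1.8 units closer together.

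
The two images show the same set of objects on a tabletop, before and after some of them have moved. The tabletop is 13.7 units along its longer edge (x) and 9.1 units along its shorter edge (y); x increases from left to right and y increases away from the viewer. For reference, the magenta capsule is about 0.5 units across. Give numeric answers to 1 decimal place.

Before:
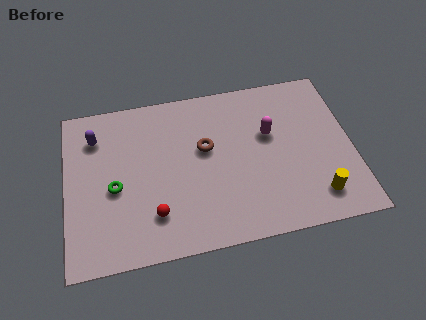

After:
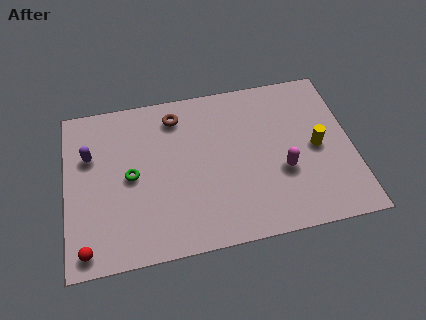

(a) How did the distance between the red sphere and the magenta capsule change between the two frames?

+3.1

The distance was about 6.6 in the first image and 9.7 in the second, so they moved 3.1 units further apart.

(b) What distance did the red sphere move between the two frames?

3.4

The red sphere was near (4.1, 2.2) before and (0.9, 1.0) after, so it travelled √(3.2² + 1.2²) ≈ 3.4 units.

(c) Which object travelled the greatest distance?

the red sphere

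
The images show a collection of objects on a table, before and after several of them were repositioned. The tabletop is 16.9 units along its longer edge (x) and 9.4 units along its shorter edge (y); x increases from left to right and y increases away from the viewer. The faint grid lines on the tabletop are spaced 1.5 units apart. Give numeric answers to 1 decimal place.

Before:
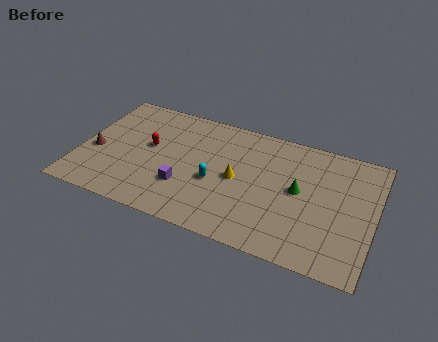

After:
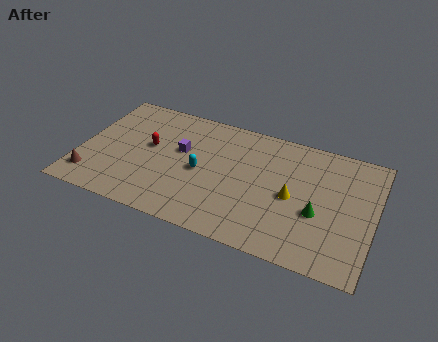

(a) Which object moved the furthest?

the yellow cone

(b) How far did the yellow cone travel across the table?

3.2

The yellow cone moved from about (9.1, 4.6) to (12.3, 4.4), a distance of √(3.2² + 0.2²) ≈ 3.2.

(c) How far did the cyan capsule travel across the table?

1.0

From (7.9, 3.9) to (7.0, 4.4), the cyan capsule covered √(0.9² + 0.5²) ≈ 1.0 units.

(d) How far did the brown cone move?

2.1

The brown cone was near (0.9, 3.9) before and (0.9, 1.8) after, so it travelled √(0.0² + 2.1²) ≈ 2.1 units.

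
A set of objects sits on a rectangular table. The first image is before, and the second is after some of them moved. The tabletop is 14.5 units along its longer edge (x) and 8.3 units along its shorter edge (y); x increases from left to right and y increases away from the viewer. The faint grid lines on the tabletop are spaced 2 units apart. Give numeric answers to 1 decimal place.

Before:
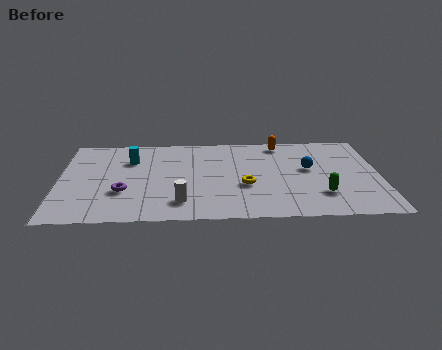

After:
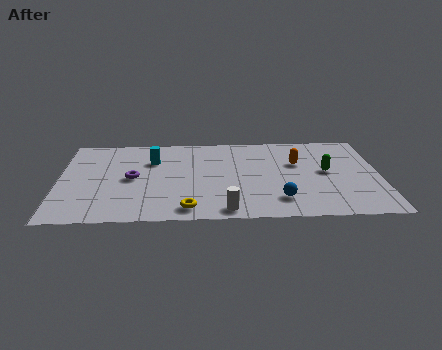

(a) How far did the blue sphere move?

3.2

The blue sphere was near (11.3, 4.7) before and (9.9, 1.8) after, so it travelled √(1.4² + 2.9²) ≈ 3.2 units.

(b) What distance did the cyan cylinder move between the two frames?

1.0

From (3.2, 5.9) to (4.2, 5.8), the cyan cylinder covered √(1.0² + 0.1²) ≈ 1.0 units.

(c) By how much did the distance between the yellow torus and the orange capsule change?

+2.1

They were about 4.4 units apart before and 6.5 after — 2.1 units further apart.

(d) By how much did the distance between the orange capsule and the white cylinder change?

-1.7

The distance was about 7.2 in the first image and 5.5 in the second, so they moved 1.7 units closer together.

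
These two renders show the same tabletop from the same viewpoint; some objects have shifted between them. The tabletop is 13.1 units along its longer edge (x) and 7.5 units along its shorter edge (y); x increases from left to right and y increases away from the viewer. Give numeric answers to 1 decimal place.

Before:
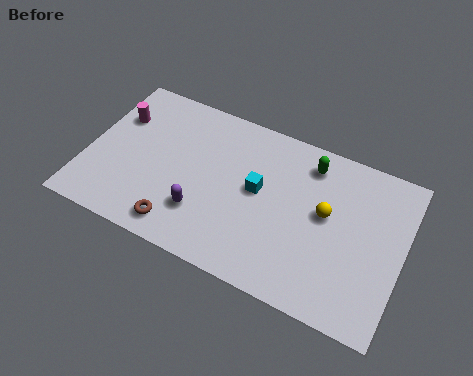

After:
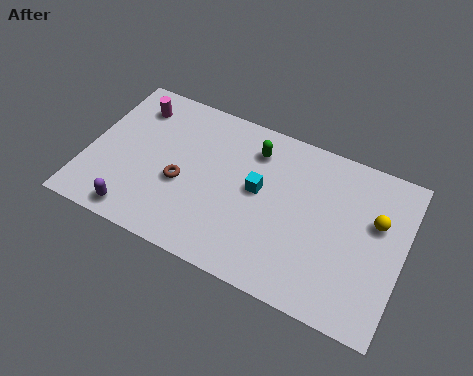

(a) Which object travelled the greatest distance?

the purple capsule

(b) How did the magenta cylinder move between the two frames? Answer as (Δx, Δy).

(0.6, 0.8)

From the two frames, the magenta cylinder sits at roughly (1.0, 5.2) before and (1.6, 6.0) after.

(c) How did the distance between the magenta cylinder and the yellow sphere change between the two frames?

+1.4

Before: roughly 9.0 units apart; after: 10.4. That's 1.4 units further apart.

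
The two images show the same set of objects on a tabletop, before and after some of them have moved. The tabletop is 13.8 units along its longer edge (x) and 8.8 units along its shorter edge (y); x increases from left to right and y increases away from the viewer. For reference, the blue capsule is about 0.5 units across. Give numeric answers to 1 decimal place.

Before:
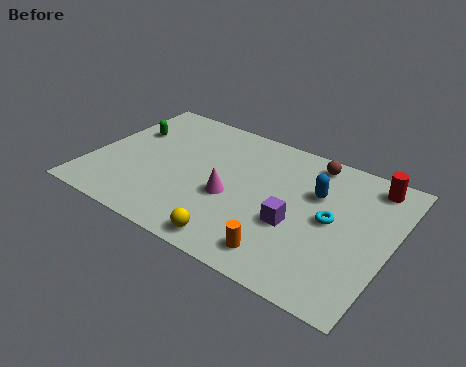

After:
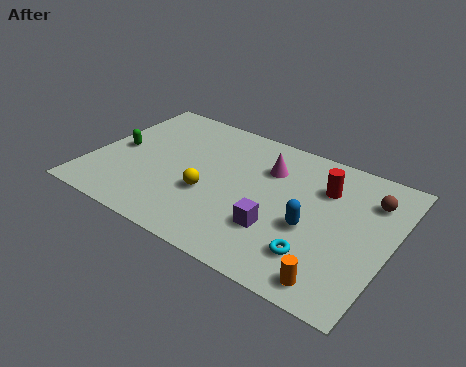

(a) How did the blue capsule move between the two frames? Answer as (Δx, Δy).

(0.1, -2.2)

From the two frames, the blue capsule sits at roughly (10.2, 5.8) before and (10.3, 3.6) after.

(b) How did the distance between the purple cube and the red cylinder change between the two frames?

-1.2

The distance was about 5.1 in the first image and 3.9 in the second, so they moved 1.2 units closer together.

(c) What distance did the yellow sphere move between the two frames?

2.9

The yellow sphere moved from about (7.3, 1.0) to (5.6, 3.3), a distance of √(1.7² + 2.3²) ≈ 2.9.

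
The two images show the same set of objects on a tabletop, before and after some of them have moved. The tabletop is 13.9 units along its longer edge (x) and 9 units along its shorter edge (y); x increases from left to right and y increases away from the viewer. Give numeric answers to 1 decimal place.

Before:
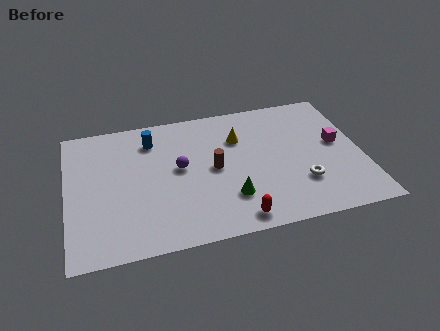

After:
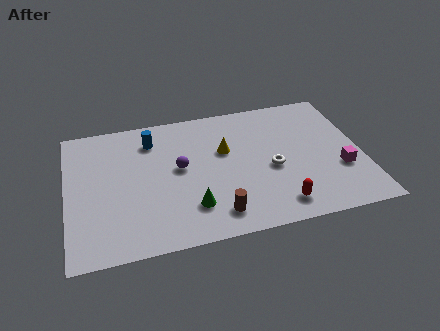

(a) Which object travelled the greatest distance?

the brown cylinder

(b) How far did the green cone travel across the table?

1.8

The green cone moved from about (7.5, 2.4) to (5.7, 2.2), a distance of √(1.8² + 0.2²) ≈ 1.8.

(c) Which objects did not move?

the blue cylinder and the purple sphere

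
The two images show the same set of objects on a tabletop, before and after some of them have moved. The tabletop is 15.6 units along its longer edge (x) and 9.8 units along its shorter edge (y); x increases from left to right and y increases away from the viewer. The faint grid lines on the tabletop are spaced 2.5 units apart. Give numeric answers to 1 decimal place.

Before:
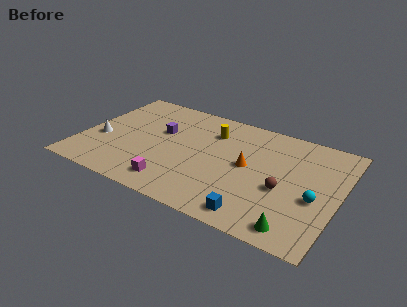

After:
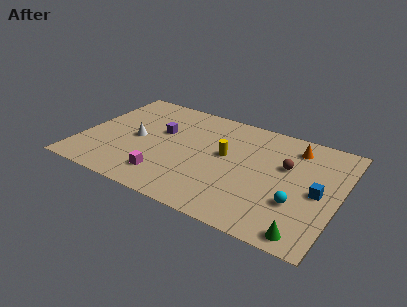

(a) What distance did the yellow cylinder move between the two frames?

2.1

The yellow cylinder moved from about (7.6, 7.3) to (8.7, 5.5), a distance of √(1.1² + 1.8²) ≈ 2.1.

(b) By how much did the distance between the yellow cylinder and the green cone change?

-1.5

They were about 8.5 units apart before and 7.0 after — 1.5 units closer together.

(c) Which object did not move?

the purple cube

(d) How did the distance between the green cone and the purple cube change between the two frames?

+0.6

The distance was about 10.1 in the first image and 10.7 in the second, so they moved 0.6 units further apart.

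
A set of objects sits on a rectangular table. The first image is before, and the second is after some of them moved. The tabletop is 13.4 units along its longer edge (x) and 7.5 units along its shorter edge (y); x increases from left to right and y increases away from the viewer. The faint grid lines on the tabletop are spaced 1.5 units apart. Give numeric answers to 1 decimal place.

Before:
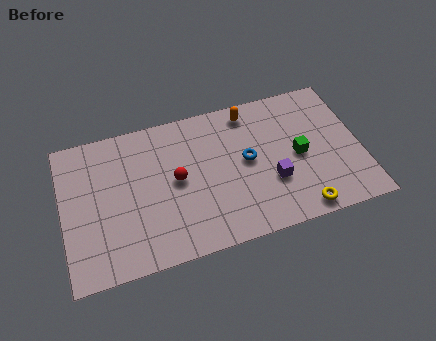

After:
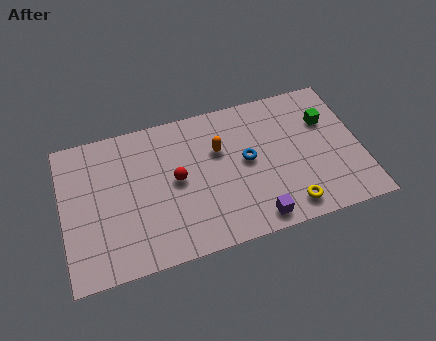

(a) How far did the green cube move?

2.1

The green cube was near (10.6, 3.6) before and (12.0, 5.1) after, so it travelled √(1.4² + 1.5²) ≈ 2.1 units.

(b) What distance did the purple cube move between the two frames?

1.9

From (9.3, 2.6) to (8.4, 0.9), the purple cube covered √(0.9² + 1.7²) ≈ 1.9 units.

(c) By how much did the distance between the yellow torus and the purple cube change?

-0.6

The distance was about 2.1 in the first image and 1.5 in the second, so they moved 0.6 units closer together.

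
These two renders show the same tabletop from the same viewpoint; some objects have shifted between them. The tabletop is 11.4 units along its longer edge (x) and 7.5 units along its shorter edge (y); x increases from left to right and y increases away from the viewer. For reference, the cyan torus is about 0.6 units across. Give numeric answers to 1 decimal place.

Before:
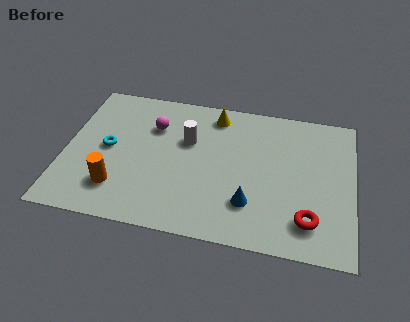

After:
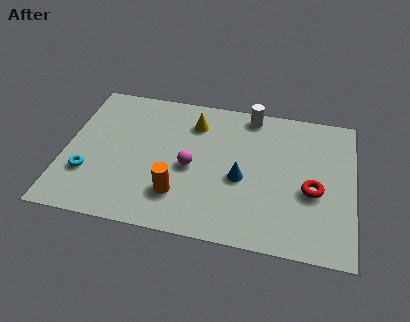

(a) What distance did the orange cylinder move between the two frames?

2.4

From (2.2, 1.8) to (4.6, 1.9), the orange cylinder covered √(2.4² + 0.1²) ≈ 2.4 units.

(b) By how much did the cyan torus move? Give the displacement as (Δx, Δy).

(-0.7, -1.5)

From the two frames, the cyan torus sits at roughly (1.7, 3.8) before and (1.0, 2.3) after.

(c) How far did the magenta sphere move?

2.5

The magenta sphere moved from about (3.4, 5.3) to (5.0, 3.4), a distance of √(1.6² + 1.9²) ≈ 2.5.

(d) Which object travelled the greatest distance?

the white cylinder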